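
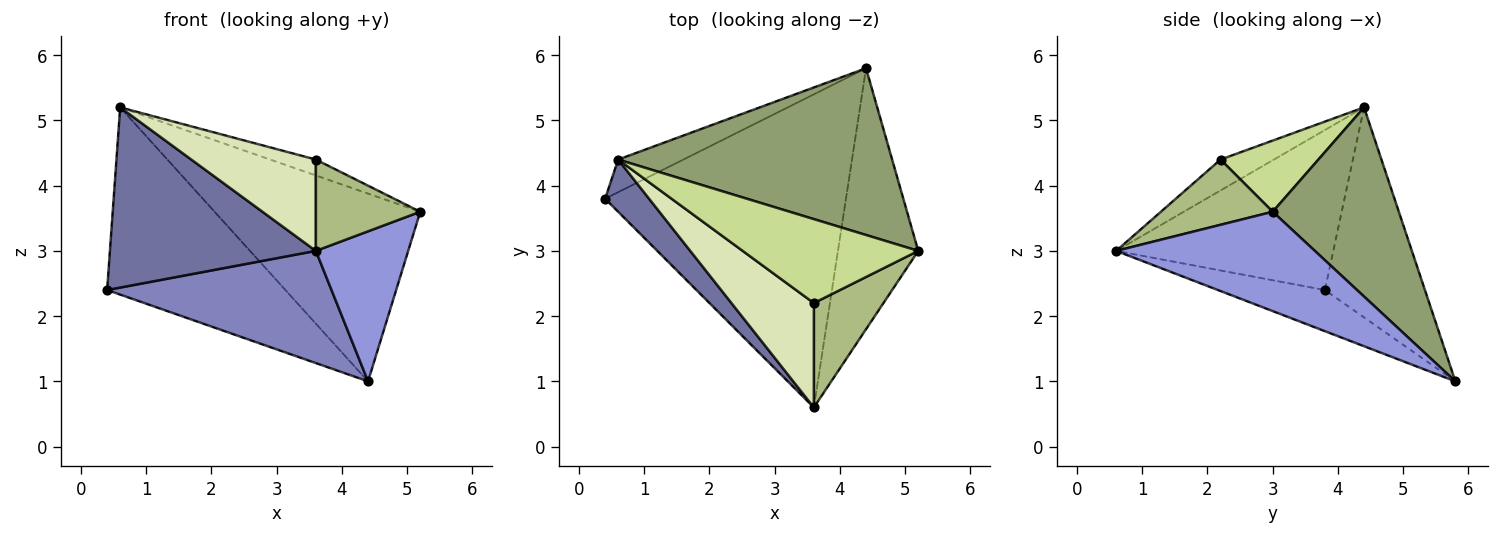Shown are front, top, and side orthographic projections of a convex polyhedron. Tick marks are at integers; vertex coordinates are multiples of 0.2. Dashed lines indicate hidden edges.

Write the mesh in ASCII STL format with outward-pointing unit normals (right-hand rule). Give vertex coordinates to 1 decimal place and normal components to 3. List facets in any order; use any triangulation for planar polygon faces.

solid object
 facet normal -0.712 -0.675 0.195
  outer loop
   vertex 0.6 4.4 5.2
   vertex 0.4 3.8 2.4
   vertex 3.6 0.6 3.0
  endloop
 endfacet
 facet normal -0.159 -0.333 -0.929
  outer loop
   vertex 4.4 5.8 1.0
   vertex 3.6 0.6 3.0
   vertex 0.4 3.8 2.4
  endloop
 endfacet
 facet normal 0.731 -0.340 -0.591
  outer loop
   vertex 4.4 5.8 1.0
   vertex 5.2 3.0 3.6
   vertex 3.6 0.6 3.0
  endloop
 endfacet
 facet normal -0.484 0.862 -0.150
  outer loop
   vertex 4.4 5.8 1.0
   vertex 0.4 3.8 2.4
   vertex 0.6 4.4 5.2
  endloop
 endfacet
 facet normal 0.417 0.680 0.604
  outer loop
   vertex 4.4 5.8 1.0
   vertex 0.6 4.4 5.2
   vertex 5.2 3.0 3.6
  endloop
 endfacet
 facet normal 0.576 -0.538 0.615
  outer loop
   vertex 3.6 2.2 4.4
   vertex 3.6 0.6 3.0
   vertex 5.2 3.0 3.6
  endloop
 endfacet
 facet normal 0.370 0.173 0.913
  outer loop
   vertex 3.6 2.2 4.4
   vertex 5.2 3.0 3.6
   vertex 0.6 4.4 5.2
  endloop
 endfacet
 facet normal -0.272 -0.634 0.724
  outer loop
   vertex 3.6 2.2 4.4
   vertex 0.6 4.4 5.2
   vertex 3.6 0.6 3.0
  endloop
 endfacet
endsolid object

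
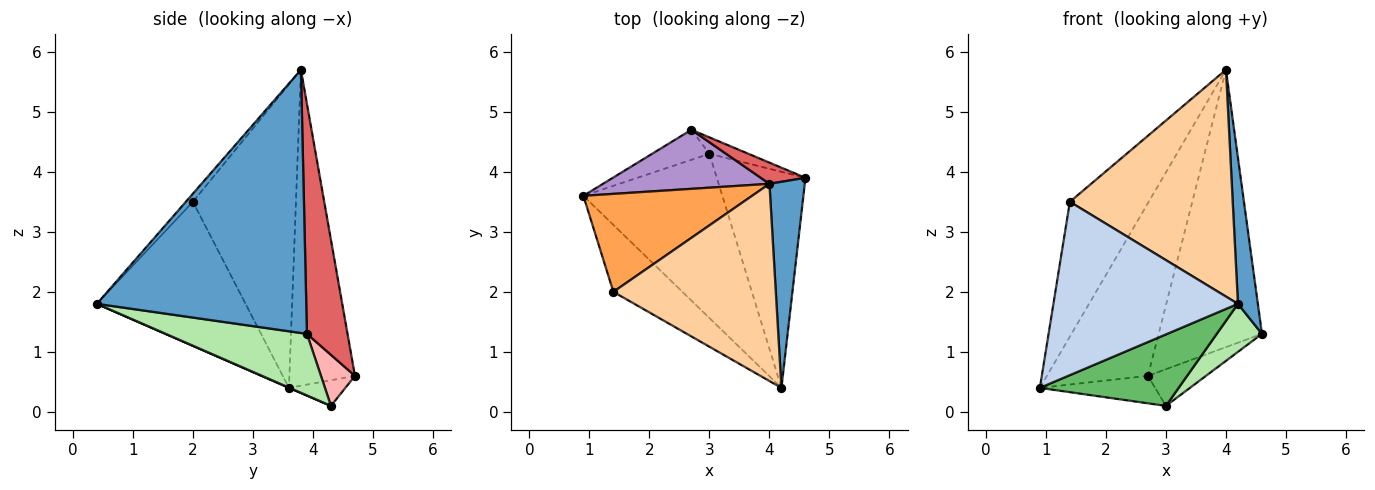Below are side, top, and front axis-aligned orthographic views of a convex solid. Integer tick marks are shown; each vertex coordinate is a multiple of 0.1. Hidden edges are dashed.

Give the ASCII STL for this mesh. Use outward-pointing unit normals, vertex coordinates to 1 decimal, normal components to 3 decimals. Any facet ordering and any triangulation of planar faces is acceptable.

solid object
 facet normal 0.987 -0.094 0.132
  outer loop
   vertex 4.0 3.8 5.7
   vertex 4.2 0.4 1.8
   vertex 4.6 3.9 1.3
  endloop
 endfacet
 facet normal -0.601 -0.746 -0.288
  outer loop
   vertex 1.4 2.0 3.5
   vertex 0.9 3.6 0.4
   vertex 4.2 0.4 1.8
  endloop
 endfacet
 facet normal -0.727 0.556 0.404
  outer loop
   vertex 1.4 2.0 3.5
   vertex 4.0 3.8 5.7
   vertex 0.9 3.6 0.4
  endloop
 endfacet
 facet normal -0.033 -0.754 0.656
  outer loop
   vertex 1.4 2.0 3.5
   vertex 4.2 0.4 1.8
   vertex 4.0 3.8 5.7
  endloop
 endfacet
 facet normal 0.002 -0.399 -0.917
  outer loop
   vertex 3.0 4.3 0.1
   vertex 4.2 0.4 1.8
   vertex 0.9 3.6 0.4
  endloop
 endfacet
 facet normal 0.561 -0.180 -0.808
  outer loop
   vertex 3.0 4.3 0.1
   vertex 4.6 3.9 1.3
   vertex 4.2 0.4 1.8
  endloop
 endfacet
 facet normal 0.365 0.928 0.071
  outer loop
   vertex 2.7 4.7 0.6
   vertex 4.0 3.8 5.7
   vertex 4.6 3.9 1.3
  endloop
 endfacet
 facet normal 0.472 0.805 -0.361
  outer loop
   vertex 2.7 4.7 0.6
   vertex 4.6 3.9 1.3
   vertex 3.0 4.3 0.1
  endloop
 endfacet
 facet normal -0.523 0.806 0.276
  outer loop
   vertex 2.7 4.7 0.6
   vertex 0.9 3.6 0.4
   vertex 4.0 3.8 5.7
  endloop
 endfacet
 facet normal -0.314 0.641 -0.701
  outer loop
   vertex 2.7 4.7 0.6
   vertex 3.0 4.3 0.1
   vertex 0.9 3.6 0.4
  endloop
 endfacet
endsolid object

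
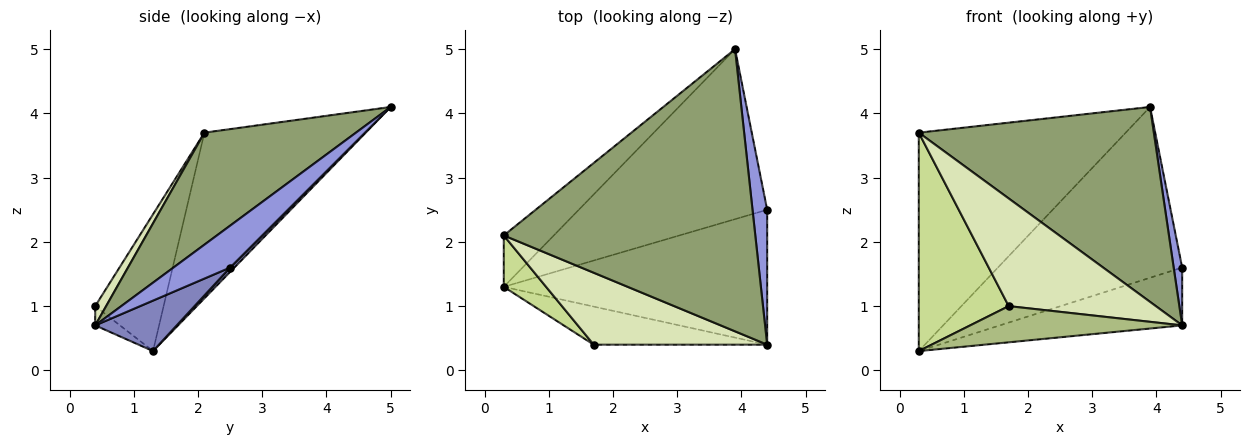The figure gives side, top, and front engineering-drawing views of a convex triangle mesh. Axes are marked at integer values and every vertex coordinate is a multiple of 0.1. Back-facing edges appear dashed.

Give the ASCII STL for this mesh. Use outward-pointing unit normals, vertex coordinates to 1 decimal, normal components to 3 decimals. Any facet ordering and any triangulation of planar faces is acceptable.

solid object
 facet normal 0.016 0.709 -0.705
  outer loop
   vertex 3.9 5.0 4.1
   vertex 4.4 2.5 1.6
   vertex 0.3 1.3 0.3
  endloop
 endfacet
 facet normal 0.173 0.388 -0.905
  outer loop
   vertex 4.4 0.4 0.7
   vertex 0.3 1.3 0.3
   vertex 4.4 2.5 1.6
  endloop
 endfacet
 facet normal 0.935 -0.140 0.327
  outer loop
   vertex 4.4 0.4 0.7
   vertex 4.4 2.5 1.6
   vertex 3.9 5.0 4.1
  endloop
 endfacet
 facet normal -0.604 0.775 -0.182
  outer loop
   vertex 0.3 2.1 3.7
   vertex 3.9 5.0 4.1
   vertex 0.3 1.3 0.3
  endloop
 endfacet
 facet normal 0.344 -0.534 0.773
  outer loop
   vertex 0.3 2.1 3.7
   vertex 4.4 0.4 0.7
   vertex 3.9 5.0 4.1
  endloop
 endfacet
 facet normal -0.080 -0.687 -0.722
  outer loop
   vertex 1.7 0.4 1.0
   vertex 0.3 1.3 0.3
   vertex 4.4 0.4 0.7
  endloop
 endfacet
 facet normal -0.595 -0.782 0.184
  outer loop
   vertex 1.7 0.4 1.0
   vertex 0.3 2.1 3.7
   vertex 0.3 1.3 0.3
  endloop
 endfacet
 facet normal 0.062 -0.830 0.554
  outer loop
   vertex 1.7 0.4 1.0
   vertex 4.4 0.4 0.7
   vertex 0.3 2.1 3.7
  endloop
 endfacet
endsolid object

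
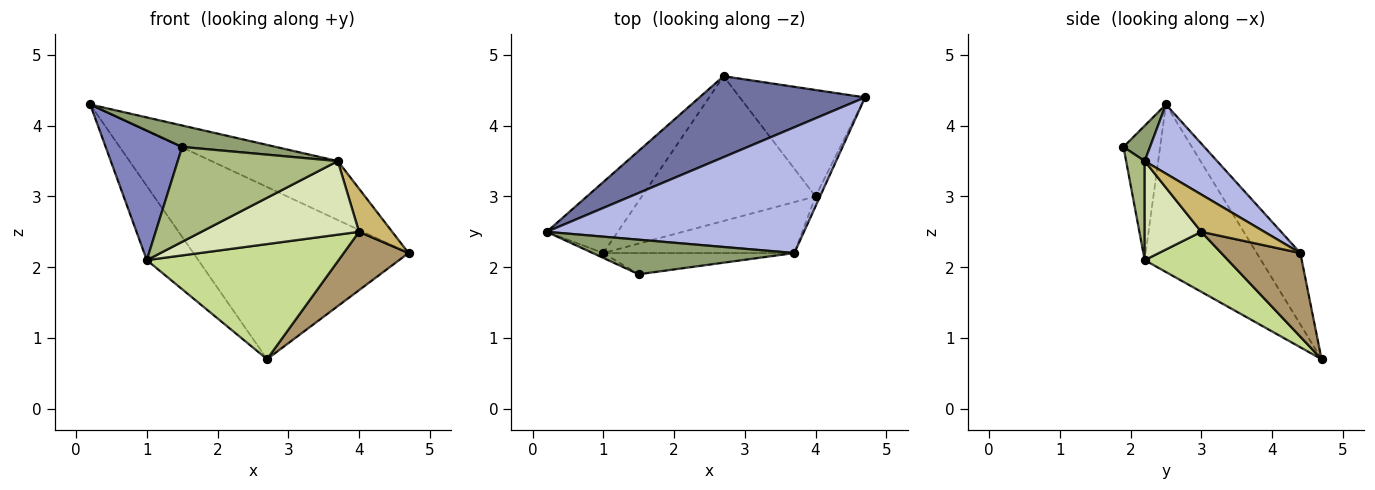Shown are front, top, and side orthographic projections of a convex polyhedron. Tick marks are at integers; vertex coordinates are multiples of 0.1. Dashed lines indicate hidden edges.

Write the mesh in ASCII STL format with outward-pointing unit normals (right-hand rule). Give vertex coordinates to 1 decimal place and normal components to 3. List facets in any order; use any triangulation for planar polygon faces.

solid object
 facet normal -0.180 0.890 0.419
  outer loop
   vertex 2.7 4.7 0.7
   vertex 0.2 2.5 4.3
   vertex 4.7 4.4 2.2
  endloop
 endfacet
 facet normal -0.432 -0.901 -0.034
  outer loop
   vertex 1.0 2.2 2.1
   vertex 1.5 1.9 3.7
   vertex 0.2 2.5 4.3
  endloop
 endfacet
 facet normal -0.853 0.377 -0.361
  outer loop
   vertex 1.0 2.2 2.1
   vertex 0.2 2.5 4.3
   vertex 2.7 4.7 0.7
  endloop
 endfacet
 facet normal 0.236 0.412 0.880
  outer loop
   vertex 3.7 2.2 3.5
   vertex 4.7 4.4 2.2
   vertex 0.2 2.5 4.3
  endloop
 endfacet
 facet normal 0.147 -0.521 0.841
  outer loop
   vertex 3.7 2.2 3.5
   vertex 0.2 2.5 4.3
   vertex 1.5 1.9 3.7
  endloop
 endfacet
 facet normal 0.113 -0.970 -0.217
  outer loop
   vertex 3.7 2.2 3.5
   vertex 1.5 1.9 3.7
   vertex 1.0 2.2 2.1
  endloop
 endfacet
 facet normal 0.261 -0.601 -0.756
  outer loop
   vertex 4.0 3.0 2.5
   vertex 1.0 2.2 2.1
   vertex 2.7 4.7 0.7
  endloop
 endfacet
 facet normal 0.283 -0.789 -0.546
  outer loop
   vertex 4.0 3.0 2.5
   vertex 3.7 2.2 3.5
   vertex 1.0 2.2 2.1
  endloop
 endfacet
 facet normal 0.505 -0.415 -0.757
  outer loop
   vertex 4.0 3.0 2.5
   vertex 2.7 4.7 0.7
   vertex 4.7 4.4 2.2
  endloop
 endfacet
 facet normal 0.880 -0.463 -0.106
  outer loop
   vertex 4.0 3.0 2.5
   vertex 4.7 4.4 2.2
   vertex 3.7 2.2 3.5
  endloop
 endfacet
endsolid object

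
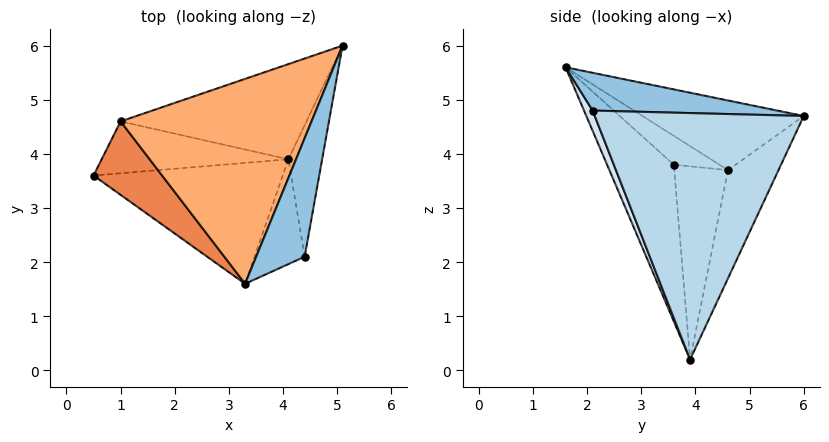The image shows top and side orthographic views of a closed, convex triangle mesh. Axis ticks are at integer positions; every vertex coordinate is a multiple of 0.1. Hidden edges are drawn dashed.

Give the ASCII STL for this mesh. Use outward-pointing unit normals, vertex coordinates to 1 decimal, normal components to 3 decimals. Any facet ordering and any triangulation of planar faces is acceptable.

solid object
 facet normal -0.340 -0.846 -0.411
  outer loop
   vertex 4.1 3.9 0.2
   vertex 3.3 1.6 5.6
   vertex 0.5 3.6 3.8
  endloop
 endfacet
 facet normal 0.612 -0.090 0.786
  outer loop
   vertex 4.4 2.1 4.8
   vertex 5.1 6.0 4.7
   vertex 3.3 1.6 5.6
  endloop
 endfacet
 facet normal 0.975 -0.178 -0.133
  outer loop
   vertex 4.4 2.1 4.8
   vertex 4.1 3.9 0.2
   vertex 5.1 6.0 4.7
  endloop
 endfacet
 facet normal 0.149 -0.918 -0.369
  outer loop
   vertex 4.4 2.1 4.8
   vertex 3.3 1.6 5.6
   vertex 4.1 3.9 0.2
  endloop
 endfacet
 facet normal -0.373 0.275 0.886
  outer loop
   vertex 1.0 4.6 3.7
   vertex 0.5 3.6 3.8
   vertex 3.3 1.6 5.6
  endloop
 endfacet
 facet normal -0.325 0.315 0.892
  outer loop
   vertex 1.0 4.6 3.7
   vertex 3.3 1.6 5.6
   vertex 5.1 6.0 4.7
  endloop
 endfacet
 facet normal -0.691 0.279 -0.667
  outer loop
   vertex 1.0 4.6 3.7
   vertex 4.1 3.9 0.2
   vertex 0.5 3.6 3.8
  endloop
 endfacet
 facet normal -0.217 0.902 -0.373
  outer loop
   vertex 1.0 4.6 3.7
   vertex 5.1 6.0 4.7
   vertex 4.1 3.9 0.2
  endloop
 endfacet
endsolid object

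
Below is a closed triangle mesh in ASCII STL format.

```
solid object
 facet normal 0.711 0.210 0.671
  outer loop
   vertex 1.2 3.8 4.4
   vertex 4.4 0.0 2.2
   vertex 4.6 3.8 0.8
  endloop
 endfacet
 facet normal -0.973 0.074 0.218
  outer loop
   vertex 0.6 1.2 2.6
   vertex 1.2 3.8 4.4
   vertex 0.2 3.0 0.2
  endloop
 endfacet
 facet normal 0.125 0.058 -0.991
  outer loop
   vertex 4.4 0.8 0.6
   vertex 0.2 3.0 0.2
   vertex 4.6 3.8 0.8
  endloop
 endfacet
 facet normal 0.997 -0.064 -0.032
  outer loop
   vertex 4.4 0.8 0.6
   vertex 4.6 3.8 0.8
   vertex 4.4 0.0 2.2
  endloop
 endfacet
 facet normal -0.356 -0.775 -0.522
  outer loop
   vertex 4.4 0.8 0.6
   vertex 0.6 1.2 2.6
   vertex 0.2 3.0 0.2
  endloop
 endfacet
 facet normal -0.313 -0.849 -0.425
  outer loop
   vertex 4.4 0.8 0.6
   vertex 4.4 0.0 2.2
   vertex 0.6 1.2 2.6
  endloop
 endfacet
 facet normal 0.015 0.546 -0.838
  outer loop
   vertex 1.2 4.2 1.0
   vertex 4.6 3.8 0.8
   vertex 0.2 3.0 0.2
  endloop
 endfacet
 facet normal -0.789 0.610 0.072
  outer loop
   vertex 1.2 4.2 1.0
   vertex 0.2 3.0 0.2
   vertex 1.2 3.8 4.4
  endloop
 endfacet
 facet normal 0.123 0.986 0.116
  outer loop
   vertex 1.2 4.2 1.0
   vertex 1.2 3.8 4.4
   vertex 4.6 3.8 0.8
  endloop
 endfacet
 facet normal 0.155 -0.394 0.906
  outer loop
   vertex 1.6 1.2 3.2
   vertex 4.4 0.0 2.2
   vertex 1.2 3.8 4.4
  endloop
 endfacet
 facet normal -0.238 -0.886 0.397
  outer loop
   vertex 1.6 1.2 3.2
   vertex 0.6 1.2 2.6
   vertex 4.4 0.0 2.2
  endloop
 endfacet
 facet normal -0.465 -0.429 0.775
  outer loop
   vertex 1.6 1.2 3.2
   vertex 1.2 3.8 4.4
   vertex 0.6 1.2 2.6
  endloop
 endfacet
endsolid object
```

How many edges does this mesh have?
18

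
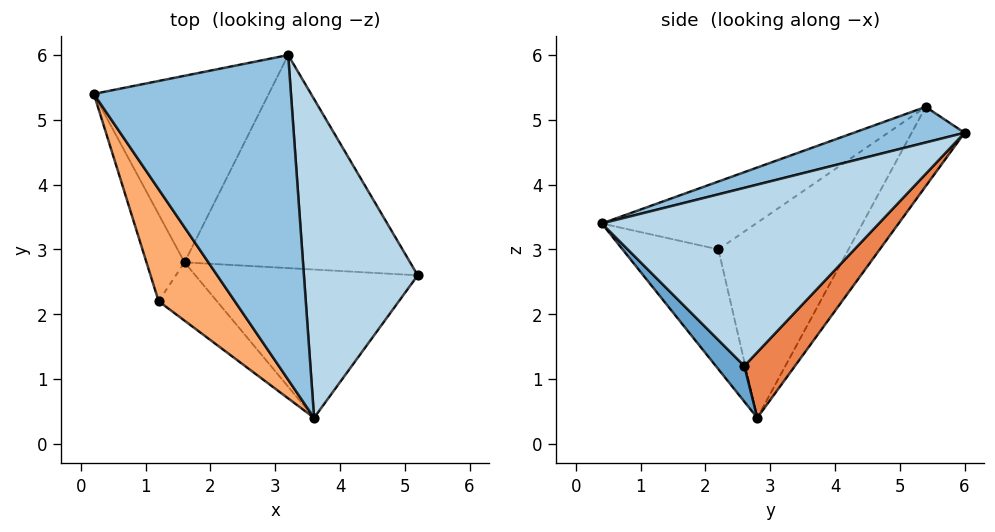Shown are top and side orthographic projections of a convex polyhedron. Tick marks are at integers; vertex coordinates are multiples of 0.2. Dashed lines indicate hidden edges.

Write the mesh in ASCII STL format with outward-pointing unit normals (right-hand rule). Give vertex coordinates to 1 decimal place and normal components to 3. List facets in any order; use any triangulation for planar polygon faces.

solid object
 facet normal 0.106 -0.741 -0.663
  outer loop
   vertex 1.6 2.8 0.4
   vertex 5.2 2.6 1.2
   vertex 3.6 0.4 3.4
  endloop
 endfacet
 facet normal 0.173 -0.227 0.958
  outer loop
   vertex 3.2 6.0 4.8
   vertex 0.2 5.4 5.2
   vertex 3.6 0.4 3.4
  endloop
 endfacet
 facet normal 0.840 -0.074 0.537
  outer loop
   vertex 3.2 6.0 4.8
   vertex 3.6 0.4 3.4
   vertex 5.2 2.6 1.2
  endloop
 endfacet
 facet normal -0.234 0.825 -0.515
  outer loop
   vertex 3.2 6.0 4.8
   vertex 1.6 2.8 0.4
   vertex 0.2 5.4 5.2
  endloop
 endfacet
 facet normal 0.180 0.763 -0.621
  outer loop
   vertex 3.2 6.0 4.8
   vertex 5.2 2.6 1.2
   vertex 1.6 2.8 0.4
  endloop
 endfacet
 facet normal -0.540 -0.585 0.606
  outer loop
   vertex 1.2 2.2 3.0
   vertex 3.6 0.4 3.4
   vertex 0.2 5.4 5.2
  endloop
 endfacet
 facet normal -0.967 -0.172 -0.189
  outer loop
   vertex 1.2 2.2 3.0
   vertex 0.2 5.4 5.2
   vertex 1.6 2.8 0.4
  endloop
 endfacet
 facet normal -0.549 -0.792 -0.267
  outer loop
   vertex 1.2 2.2 3.0
   vertex 1.6 2.8 0.4
   vertex 3.6 0.4 3.4
  endloop
 endfacet
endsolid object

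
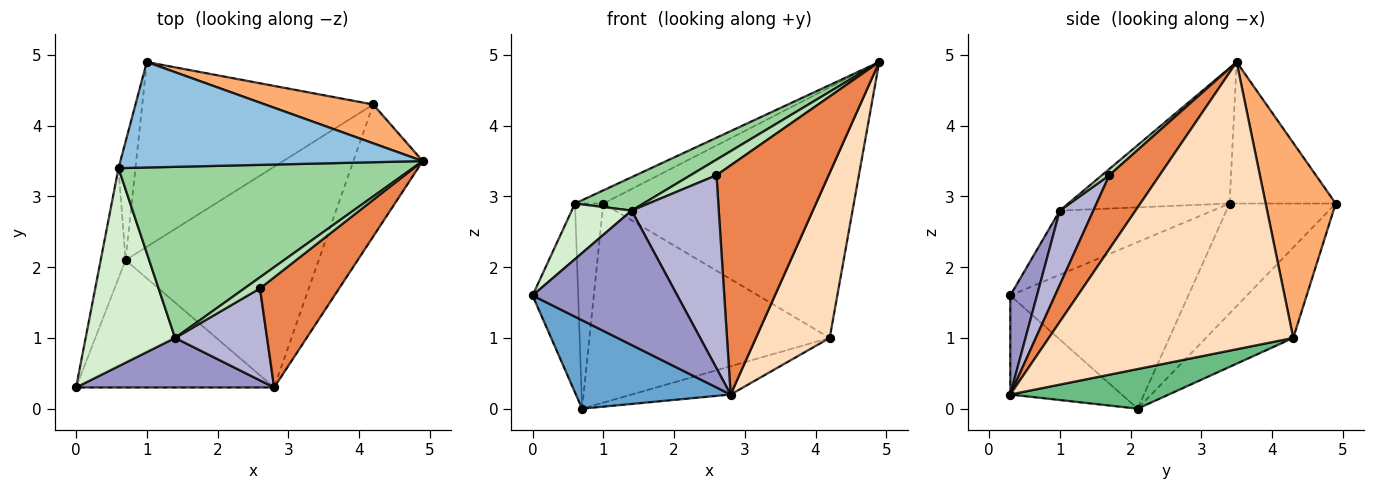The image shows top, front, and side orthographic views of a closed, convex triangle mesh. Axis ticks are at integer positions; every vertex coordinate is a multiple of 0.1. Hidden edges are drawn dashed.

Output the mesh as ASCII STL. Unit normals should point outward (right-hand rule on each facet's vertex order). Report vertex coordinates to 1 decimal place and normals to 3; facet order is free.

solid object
 facet normal -0.380 -0.528 -0.760
  outer loop
   vertex 0.7 2.1 0.0
   vertex 2.8 0.3 0.2
   vertex 0.0 0.3 1.6
  endloop
 endfacet
 facet normal -0.421 0.112 0.900
  outer loop
   vertex 0.6 3.4 2.9
   vertex 4.9 3.5 4.9
   vertex 1.0 4.9 2.9
  endloop
 endfacet
 facet normal -0.959 0.246 -0.143
  outer loop
   vertex 0.6 3.4 2.9
   vertex 0.7 2.1 0.0
   vertex 0.0 0.3 1.6
  endloop
 endfacet
 facet normal -0.956 0.255 -0.147
  outer loop
   vertex 0.6 3.4 2.9
   vertex 1.0 4.9 2.9
   vertex 0.7 2.1 0.0
  endloop
 endfacet
 facet normal 0.375 -0.836 0.402
  outer loop
   vertex 2.6 1.7 3.3
   vertex 2.8 0.3 0.2
   vertex 4.9 3.5 4.9
  endloop
 endfacet
 facet normal 0.266 0.953 0.148
  outer loop
   vertex 4.2 4.3 1.0
   vertex 1.0 4.9 2.9
   vertex 4.9 3.5 4.9
  endloop
 endfacet
 facet normal -0.257 0.708 -0.657
  outer loop
   vertex 4.2 4.3 1.0
   vertex 0.7 2.1 0.0
   vertex 1.0 4.9 2.9
  endloop
 endfacet
 facet normal 0.933 -0.281 -0.225
  outer loop
   vertex 4.2 4.3 1.0
   vertex 4.9 3.5 4.9
   vertex 2.8 0.3 0.2
  endloop
 endfacet
 facet normal 0.199 0.125 -0.972
  outer loop
   vertex 4.2 4.3 1.0
   vertex 2.8 0.3 0.2
   vertex 0.7 2.1 0.0
  endloop
 endfacet
 facet normal -0.412 -0.175 0.894
  outer loop
   vertex 1.4 1.0 2.8
   vertex 4.9 3.5 4.9
   vertex 0.6 3.4 2.9
  endloop
 endfacet
 facet normal 0.226 -0.793 0.566
  outer loop
   vertex 1.4 1.0 2.8
   vertex 2.6 1.7 3.3
   vertex 4.9 3.5 4.9
  endloop
 endfacet
 facet normal -0.568 -0.222 0.792
  outer loop
   vertex 1.4 1.0 2.8
   vertex 0.6 3.4 2.9
   vertex 0.0 0.3 1.6
  endloop
 endfacet
 facet normal 0.170 -0.925 0.341
  outer loop
   vertex 1.4 1.0 2.8
   vertex 0.0 0.3 1.6
   vertex 2.8 0.3 0.2
  endloop
 endfacet
 facet normal 0.328 -0.853 0.406
  outer loop
   vertex 1.4 1.0 2.8
   vertex 2.8 0.3 0.2
   vertex 2.6 1.7 3.3
  endloop
 endfacet
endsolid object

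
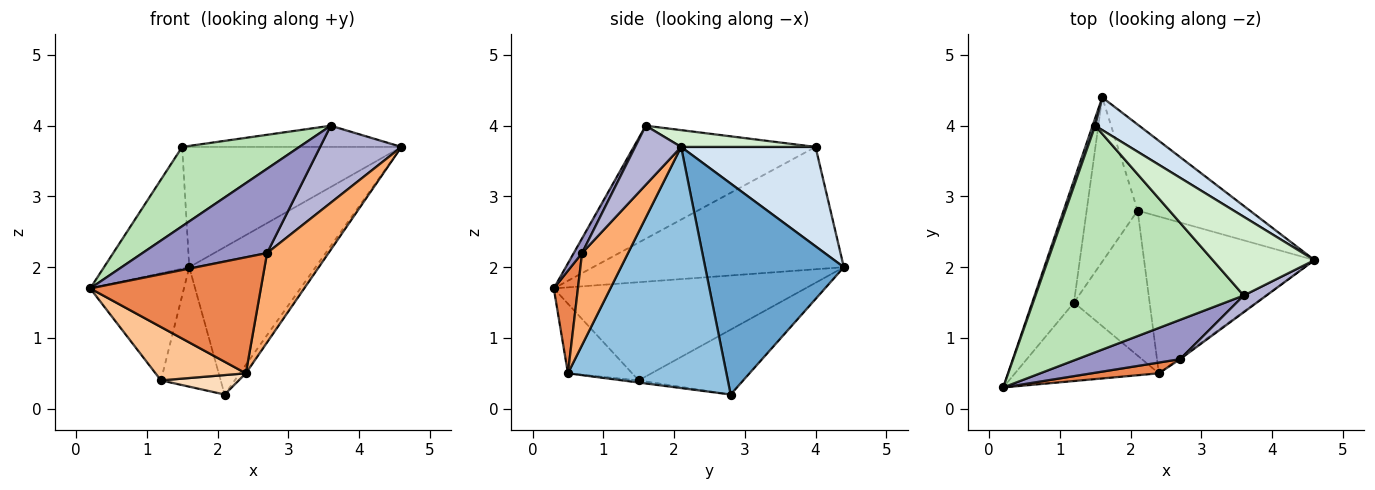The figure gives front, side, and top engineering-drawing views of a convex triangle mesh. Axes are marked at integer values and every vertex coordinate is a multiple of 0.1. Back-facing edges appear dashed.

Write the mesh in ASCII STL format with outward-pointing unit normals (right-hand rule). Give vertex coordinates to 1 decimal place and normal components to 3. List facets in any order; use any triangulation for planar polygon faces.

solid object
 facet normal 0.688 0.627 -0.366
  outer loop
   vertex 2.1 2.8 0.2
   vertex 1.6 4.4 2.0
   vertex 4.6 2.1 3.7
  endloop
 endfacet
 facet normal 0.816 0.031 -0.577
  outer loop
   vertex 2.4 0.5 0.5
   vertex 2.1 2.8 0.2
   vertex 4.6 2.1 3.7
  endloop
 endfacet
 facet normal -0.947 0.322 0.020
  outer loop
   vertex 1.5 4.0 3.7
   vertex 1.6 4.4 2.0
   vertex 0.2 0.3 1.7
  endloop
 endfacet
 facet normal 0.509 0.831 0.225
  outer loop
   vertex 1.5 4.0 3.7
   vertex 4.6 2.1 3.7
   vertex 1.6 4.4 2.0
  endloop
 endfacet
 facet normal 0.139 -0.986 0.091
  outer loop
   vertex 2.7 0.7 2.2
   vertex 0.2 0.3 1.7
   vertex 2.4 0.5 0.5
  endloop
 endfacet
 facet normal 0.599 -0.801 -0.012
  outer loop
   vertex 2.7 0.7 2.2
   vertex 2.4 0.5 0.5
   vertex 4.6 2.1 3.7
  endloop
 endfacet
 facet normal -0.371 -0.522 -0.768
  outer loop
   vertex 1.2 1.5 0.4
   vertex 2.4 0.5 0.5
   vertex 0.2 0.3 1.7
  endloop
 endfacet
 facet normal -0.028 -0.133 -0.991
  outer loop
   vertex 1.2 1.5 0.4
   vertex 2.1 2.8 0.2
   vertex 2.4 0.5 0.5
  endloop
 endfacet
 facet normal -0.870 0.324 -0.370
  outer loop
   vertex 1.2 1.5 0.4
   vertex 0.2 0.3 1.7
   vertex 1.6 4.4 2.0
  endloop
 endfacet
 facet normal -0.717 0.410 -0.564
  outer loop
   vertex 1.2 1.5 0.4
   vertex 1.6 4.4 2.0
   vertex 2.1 2.8 0.2
  endloop
 endfacet
 facet normal -0.456 -0.294 0.840
  outer loop
   vertex 3.6 1.6 4.0
   vertex 1.5 4.0 3.7
   vertex 0.2 0.3 1.7
  endloop
 endfacet
 facet normal 0.158 0.257 0.953
  outer loop
   vertex 3.6 1.6 4.0
   vertex 4.6 2.1 3.7
   vertex 1.5 4.0 3.7
  endloop
 endfacet
 facet normal 0.060 -0.905 0.422
  outer loop
   vertex 3.6 1.6 4.0
   vertex 0.2 0.3 1.7
   vertex 2.7 0.7 2.2
  endloop
 endfacet
 facet normal 0.483 -0.855 0.186
  outer loop
   vertex 3.6 1.6 4.0
   vertex 2.7 0.7 2.2
   vertex 4.6 2.1 3.7
  endloop
 endfacet
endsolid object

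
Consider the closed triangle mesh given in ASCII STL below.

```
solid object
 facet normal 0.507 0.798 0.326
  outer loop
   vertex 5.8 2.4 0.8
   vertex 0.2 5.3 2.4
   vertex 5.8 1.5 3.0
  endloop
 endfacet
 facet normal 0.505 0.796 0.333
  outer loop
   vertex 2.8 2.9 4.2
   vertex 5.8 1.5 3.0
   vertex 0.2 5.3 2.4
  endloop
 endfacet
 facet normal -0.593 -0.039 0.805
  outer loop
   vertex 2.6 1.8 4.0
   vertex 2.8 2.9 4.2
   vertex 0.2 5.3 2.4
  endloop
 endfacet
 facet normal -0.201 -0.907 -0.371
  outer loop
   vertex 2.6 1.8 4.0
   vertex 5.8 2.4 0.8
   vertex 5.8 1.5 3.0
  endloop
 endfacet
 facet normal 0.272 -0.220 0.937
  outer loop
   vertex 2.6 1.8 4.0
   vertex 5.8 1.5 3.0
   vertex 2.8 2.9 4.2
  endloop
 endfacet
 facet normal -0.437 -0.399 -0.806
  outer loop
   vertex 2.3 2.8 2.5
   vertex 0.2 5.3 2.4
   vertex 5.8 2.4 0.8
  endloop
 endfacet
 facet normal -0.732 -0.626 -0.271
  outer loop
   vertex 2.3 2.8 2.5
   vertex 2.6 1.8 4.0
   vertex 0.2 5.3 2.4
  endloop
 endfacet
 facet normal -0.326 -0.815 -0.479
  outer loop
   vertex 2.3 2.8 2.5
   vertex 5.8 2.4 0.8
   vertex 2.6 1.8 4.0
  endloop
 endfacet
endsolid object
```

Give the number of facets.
8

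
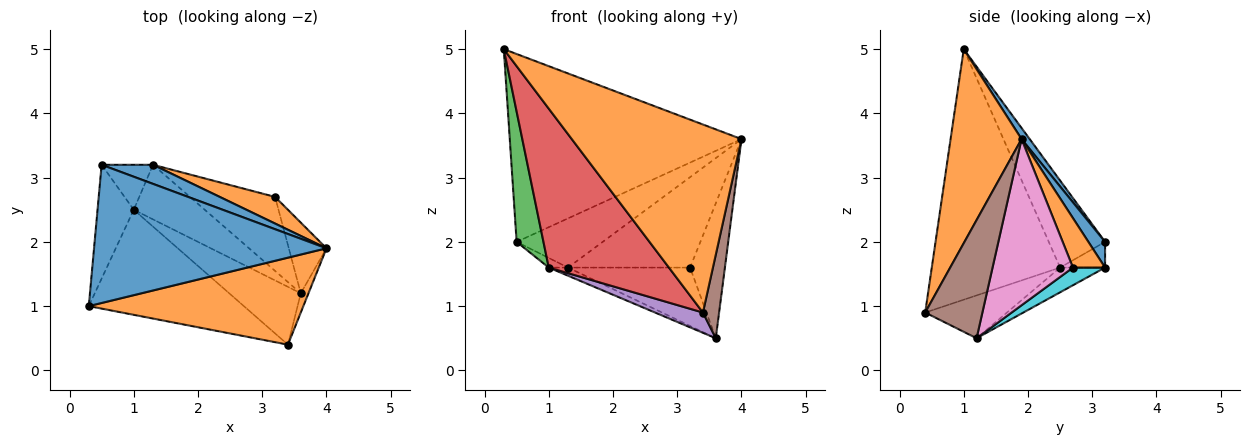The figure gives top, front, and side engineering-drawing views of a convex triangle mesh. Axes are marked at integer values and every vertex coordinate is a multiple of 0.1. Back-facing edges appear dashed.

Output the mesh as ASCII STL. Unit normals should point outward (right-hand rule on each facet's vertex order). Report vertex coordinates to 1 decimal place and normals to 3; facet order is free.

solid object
 facet normal 0.028 0.805 0.592
  outer loop
   vertex 0.5 3.2 2.0
   vertex 0.3 1.0 5.0
   vertex 4.0 1.9 3.6
  endloop
 endfacet
 facet normal 0.355 -0.849 0.393
  outer loop
   vertex 3.4 0.4 0.9
   vertex 4.0 1.9 3.6
   vertex 0.3 1.0 5.0
  endloop
 endfacet
 facet normal -0.845 -0.403 -0.352
  outer loop
   vertex 1.0 2.5 1.6
   vertex 0.3 1.0 5.0
   vertex 0.5 3.2 2.0
  endloop
 endfacet
 facet normal -0.665 -0.623 -0.412
  outer loop
   vertex 1.0 2.5 1.6
   vertex 3.4 0.4 0.9
   vertex 0.3 1.0 5.0
  endloop
 endfacet
 facet normal -0.492 -0.288 -0.822
  outer loop
   vertex 3.6 1.2 0.5
   vertex 3.4 0.4 0.9
   vertex 1.0 2.5 1.6
  endloop
 endfacet
 facet normal 0.960 -0.271 -0.063
  outer loop
   vertex 3.6 1.2 0.5
   vertex 4.0 1.9 3.6
   vertex 3.4 0.4 0.9
  endloop
 endfacet
 facet normal 0.898 0.389 -0.204
  outer loop
   vertex 3.6 1.2 0.5
   vertex 3.2 2.7 1.6
   vertex 4.0 1.9 3.6
  endloop
 endfacet
 facet normal -0.439 0.188 -0.878
  outer loop
   vertex 1.3 3.2 1.6
   vertex 1.0 2.5 1.6
   vertex 0.5 3.2 2.0
  endloop
 endfacet
 facet normal -0.326 0.140 -0.935
  outer loop
   vertex 1.3 3.2 1.6
   vertex 3.6 1.2 0.5
   vertex 1.0 2.5 1.6
  endloop
 endfacet
 facet normal 0.161 0.611 -0.775
  outer loop
   vertex 1.3 3.2 1.6
   vertex 3.2 2.7 1.6
   vertex 3.6 1.2 0.5
  endloop
 endfacet
 facet normal 0.178 0.917 0.356
  outer loop
   vertex 1.3 3.2 1.6
   vertex 0.5 3.2 2.0
   vertex 4.0 1.9 3.6
  endloop
 endfacet
 facet normal 0.245 0.930 0.274
  outer loop
   vertex 1.3 3.2 1.6
   vertex 4.0 1.9 3.6
   vertex 3.2 2.7 1.6
  endloop
 endfacet
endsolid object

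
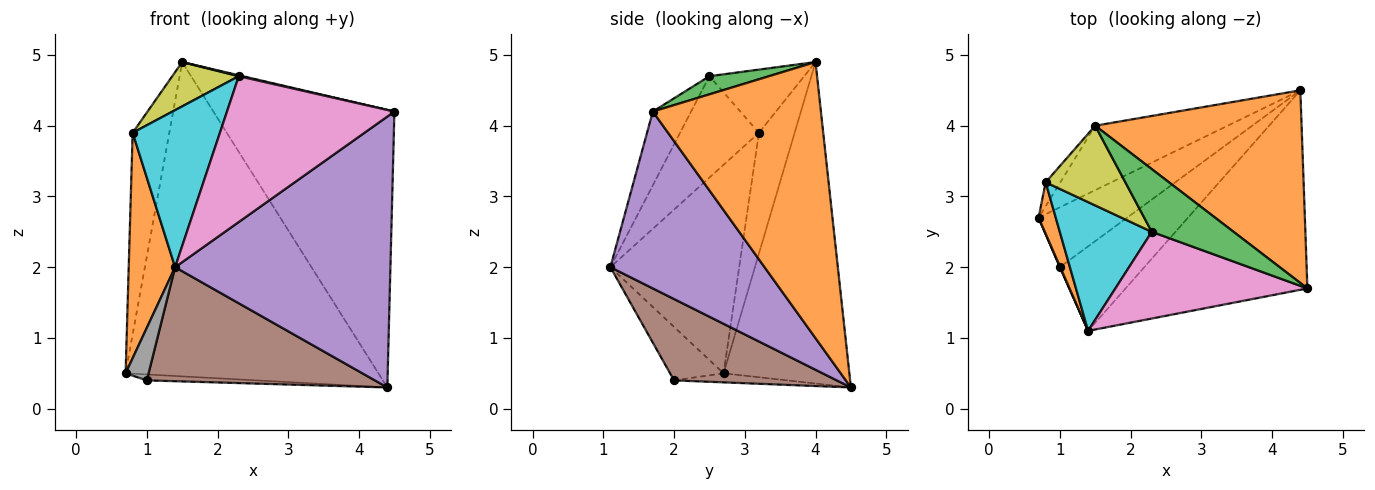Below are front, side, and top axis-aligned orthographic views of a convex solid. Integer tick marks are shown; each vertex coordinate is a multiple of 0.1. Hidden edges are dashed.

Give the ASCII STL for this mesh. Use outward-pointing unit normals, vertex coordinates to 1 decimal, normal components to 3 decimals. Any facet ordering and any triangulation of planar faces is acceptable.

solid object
 facet normal -0.438 0.881 -0.181
  outer loop
   vertex 1.5 4.0 4.9
   vertex 4.4 4.5 0.3
   vertex 0.7 2.7 0.5
  endloop
 endfacet
 facet normal 0.607 0.653 0.453
  outer loop
   vertex 1.5 4.0 4.9
   vertex 4.5 1.7 4.2
   vertex 4.4 4.5 0.3
  endloop
 endfacet
 facet normal 0.217 -0.015 0.976
  outer loop
   vertex 2.3 2.5 4.7
   vertex 4.5 1.7 4.2
   vertex 1.5 4.0 4.9
  endloop
 endfacet
 facet normal -0.101 0.098 -0.990
  outer loop
   vertex 1.0 2.0 0.4
   vertex 0.7 2.7 0.5
   vertex 4.4 4.5 0.3
  endloop
 endfacet
 facet normal 0.500 -0.698 -0.514
  outer loop
   vertex 1.4 1.1 2.0
   vertex 4.4 4.5 0.3
   vertex 4.5 1.7 4.2
  endloop
 endfacet
 facet normal 0.497 -0.697 -0.516
  outer loop
   vertex 1.4 1.1 2.0
   vertex 1.0 2.0 0.4
   vertex 4.4 4.5 0.3
  endloop
 endfacet
 facet normal -0.193 -0.843 0.502
  outer loop
   vertex 1.4 1.1 2.0
   vertex 4.5 1.7 4.2
   vertex 2.3 2.5 4.7
  endloop
 endfacet
 facet normal -0.919 -0.395 0.008
  outer loop
   vertex 1.4 1.1 2.0
   vertex 0.7 2.7 0.5
   vertex 1.0 2.0 0.4
  endloop
 endfacet
 facet normal -0.570 -0.400 0.718
  outer loop
   vertex 0.8 3.2 3.9
   vertex 2.3 2.5 4.7
   vertex 1.5 4.0 4.9
  endloop
 endfacet
 facet normal -0.573 -0.634 0.520
  outer loop
   vertex 0.8 3.2 3.9
   vertex 1.4 1.1 2.0
   vertex 2.3 2.5 4.7
  endloop
 endfacet
 facet normal -0.695 0.714 -0.085
  outer loop
   vertex 0.8 3.2 3.9
   vertex 1.5 4.0 4.9
   vertex 0.7 2.7 0.5
  endloop
 endfacet
 facet normal -0.938 -0.338 0.077
  outer loop
   vertex 0.8 3.2 3.9
   vertex 0.7 2.7 0.5
   vertex 1.4 1.1 2.0
  endloop
 endfacet
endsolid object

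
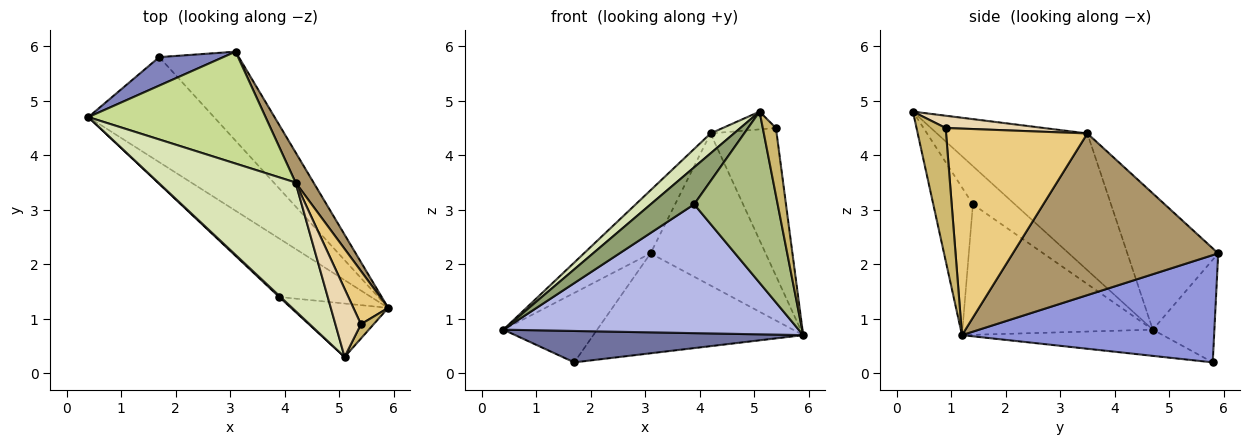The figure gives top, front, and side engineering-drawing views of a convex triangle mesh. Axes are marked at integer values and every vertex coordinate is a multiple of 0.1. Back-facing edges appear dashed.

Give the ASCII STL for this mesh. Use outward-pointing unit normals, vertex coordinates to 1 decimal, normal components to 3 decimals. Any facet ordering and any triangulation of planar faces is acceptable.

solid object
 facet normal -0.196 -0.281 -0.940
  outer loop
   vertex 1.7 5.8 0.2
   vertex 5.9 1.2 0.7
   vertex 0.4 4.7 0.8
  endloop
 endfacet
 facet normal -0.519 0.791 0.324
  outer loop
   vertex 1.7 5.8 0.2
   vertex 0.4 4.7 0.8
   vertex 3.1 5.9 2.2
  endloop
 endfacet
 facet normal 0.668 0.556 -0.495
  outer loop
   vertex 1.7 5.8 0.2
   vertex 3.1 5.9 2.2
   vertex 5.9 1.2 0.7
  endloop
 endfacet
 facet normal -0.506 -0.785 -0.356
  outer loop
   vertex 3.9 1.4 3.1
   vertex 0.4 4.7 0.8
   vertex 5.9 1.2 0.7
  endloop
 endfacet
 facet normal -0.694 -0.719 0.025
  outer loop
   vertex 3.9 1.4 3.1
   vertex 5.1 0.3 4.8
   vertex 0.4 4.7 0.8
  endloop
 endfacet
 facet normal -0.413 -0.870 -0.271
  outer loop
   vertex 3.9 1.4 3.1
   vertex 5.9 1.2 0.7
   vertex 5.1 0.3 4.8
  endloop
 endfacet
 facet normal -0.557 0.408 0.724
  outer loop
   vertex 4.2 3.5 4.4
   vertex 3.1 5.9 2.2
   vertex 0.4 4.7 0.8
  endloop
 endfacet
 facet normal -0.702 -0.109 0.704
  outer loop
   vertex 4.2 3.5 4.4
   vertex 0.4 4.7 0.8
   vertex 5.1 0.3 4.8
  endloop
 endfacet
 facet normal 0.868 0.486 0.097
  outer loop
   vertex 4.2 3.5 4.4
   vertex 5.9 1.2 0.7
   vertex 3.1 5.9 2.2
  endloop
 endfacet
 facet normal 0.908 -0.410 0.087
  outer loop
   vertex 5.4 0.9 4.5
   vertex 5.1 0.3 4.8
   vertex 5.9 1.2 0.7
  endloop
 endfacet
 facet normal 0.895 0.419 0.151
  outer loop
   vertex 5.4 0.9 4.5
   vertex 5.9 1.2 0.7
   vertex 4.2 3.5 4.4
  endloop
 endfacet
 facet normal 0.421 0.228 0.878
  outer loop
   vertex 5.4 0.9 4.5
   vertex 4.2 3.5 4.4
   vertex 5.1 0.3 4.8
  endloop
 endfacet
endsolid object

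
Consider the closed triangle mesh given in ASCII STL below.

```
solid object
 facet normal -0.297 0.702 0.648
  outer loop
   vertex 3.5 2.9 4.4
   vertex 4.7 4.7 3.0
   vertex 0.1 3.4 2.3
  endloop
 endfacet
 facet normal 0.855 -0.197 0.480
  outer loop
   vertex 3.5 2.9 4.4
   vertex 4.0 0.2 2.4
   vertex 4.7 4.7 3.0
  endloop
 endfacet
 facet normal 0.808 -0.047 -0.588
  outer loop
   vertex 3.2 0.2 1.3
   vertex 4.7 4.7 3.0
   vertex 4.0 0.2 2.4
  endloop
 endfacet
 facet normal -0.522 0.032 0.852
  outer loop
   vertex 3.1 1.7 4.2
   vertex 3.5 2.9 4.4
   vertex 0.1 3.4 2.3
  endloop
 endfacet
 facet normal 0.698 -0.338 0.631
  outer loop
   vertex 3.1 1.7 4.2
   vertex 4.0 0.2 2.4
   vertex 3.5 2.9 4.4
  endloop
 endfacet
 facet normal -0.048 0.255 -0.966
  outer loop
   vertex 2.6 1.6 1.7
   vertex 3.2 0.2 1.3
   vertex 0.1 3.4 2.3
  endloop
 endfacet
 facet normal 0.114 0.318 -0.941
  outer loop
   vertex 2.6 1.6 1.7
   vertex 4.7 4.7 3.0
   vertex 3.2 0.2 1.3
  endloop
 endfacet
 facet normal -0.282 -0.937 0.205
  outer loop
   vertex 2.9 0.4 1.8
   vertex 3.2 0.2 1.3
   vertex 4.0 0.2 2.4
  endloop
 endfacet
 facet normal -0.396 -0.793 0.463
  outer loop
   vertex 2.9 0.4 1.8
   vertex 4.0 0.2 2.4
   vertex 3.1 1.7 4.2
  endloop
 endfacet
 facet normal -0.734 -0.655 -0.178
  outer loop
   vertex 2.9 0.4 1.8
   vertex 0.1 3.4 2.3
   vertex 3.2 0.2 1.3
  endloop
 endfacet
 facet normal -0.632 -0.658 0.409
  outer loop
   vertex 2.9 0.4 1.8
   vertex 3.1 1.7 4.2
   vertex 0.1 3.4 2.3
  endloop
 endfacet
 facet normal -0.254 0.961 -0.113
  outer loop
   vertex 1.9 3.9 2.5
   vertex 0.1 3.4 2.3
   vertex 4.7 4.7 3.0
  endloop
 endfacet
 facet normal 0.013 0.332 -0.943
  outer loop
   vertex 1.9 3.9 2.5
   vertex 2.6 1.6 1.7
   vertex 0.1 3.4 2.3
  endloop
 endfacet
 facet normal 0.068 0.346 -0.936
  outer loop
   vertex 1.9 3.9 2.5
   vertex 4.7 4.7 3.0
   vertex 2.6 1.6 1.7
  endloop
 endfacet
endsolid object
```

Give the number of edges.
21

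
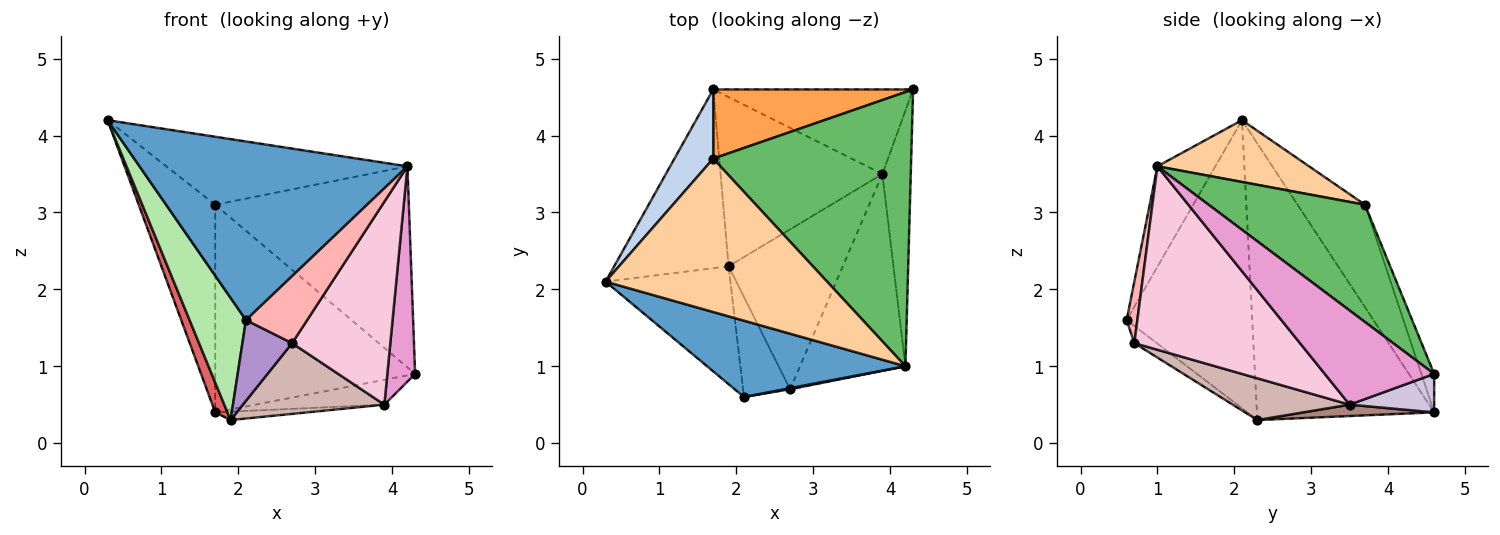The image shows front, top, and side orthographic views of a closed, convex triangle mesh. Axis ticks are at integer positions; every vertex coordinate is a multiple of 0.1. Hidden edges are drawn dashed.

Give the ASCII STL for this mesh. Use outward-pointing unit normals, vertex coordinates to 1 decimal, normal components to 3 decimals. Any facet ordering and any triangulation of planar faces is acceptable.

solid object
 facet normal -0.195 -0.902 0.385
  outer loop
   vertex 4.2 1.0 3.6
   vertex 0.3 2.1 4.2
   vertex 2.1 0.6 1.6
  endloop
 endfacet
 facet normal -0.641 0.728 0.243
  outer loop
   vertex 1.7 3.7 3.1
   vertex 1.7 4.6 0.4
   vertex 0.3 2.1 4.2
  endloop
 endfacet
 facet normal -0.061 0.947 0.316
  outer loop
   vertex 1.7 3.7 3.1
   vertex 4.3 4.6 0.9
   vertex 1.7 4.6 0.4
  endloop
 endfacet
 facet normal 0.247 0.393 0.886
  outer loop
   vertex 1.7 3.7 3.1
   vertex 0.3 2.1 4.2
   vertex 4.2 1.0 3.6
  endloop
 endfacet
 facet normal 0.431 0.534 0.728
  outer loop
   vertex 1.7 3.7 3.1
   vertex 4.2 1.0 3.6
   vertex 4.3 4.6 0.9
  endloop
 endfacet
 facet normal -0.848 -0.381 -0.368
  outer loop
   vertex 1.9 2.3 0.3
   vertex 2.1 0.6 1.6
   vertex 0.3 2.1 4.2
  endloop
 endfacet
 facet normal -0.922 -0.064 -0.382
  outer loop
   vertex 1.9 2.3 0.3
   vertex 0.3 2.1 4.2
   vertex 1.7 4.6 0.4
  endloop
 endfacet
 facet normal 0.172 -0.985 0.016
  outer loop
   vertex 2.7 0.7 1.3
   vertex 4.2 1.0 3.6
   vertex 2.1 0.6 1.6
  endloop
 endfacet
 facet normal -0.273 -0.604 -0.748
  outer loop
   vertex 2.7 0.7 1.3
   vertex 2.1 0.6 1.6
   vertex 1.9 2.3 0.3
  endloop
 endfacet
 facet normal 0.181 0.277 -0.944
  outer loop
   vertex 3.9 3.5 0.5
   vertex 1.7 4.6 0.4
   vertex 4.3 4.6 0.9
  endloop
 endfacet
 facet normal 0.070 0.049 -0.996
  outer loop
   vertex 3.9 3.5 0.5
   vertex 1.9 2.3 0.3
   vertex 1.7 4.6 0.4
  endloop
 endfacet
 facet normal 0.317 -0.384 -0.867
  outer loop
   vertex 3.9 3.5 0.5
   vertex 2.7 0.7 1.3
   vertex 1.9 2.3 0.3
  endloop
 endfacet
 facet normal 0.930 -0.236 -0.281
  outer loop
   vertex 3.9 3.5 0.5
   vertex 4.3 4.6 0.9
   vertex 4.2 1.0 3.6
  endloop
 endfacet
 facet normal 0.771 -0.457 -0.443
  outer loop
   vertex 3.9 3.5 0.5
   vertex 4.2 1.0 3.6
   vertex 2.7 0.7 1.3
  endloop
 endfacet
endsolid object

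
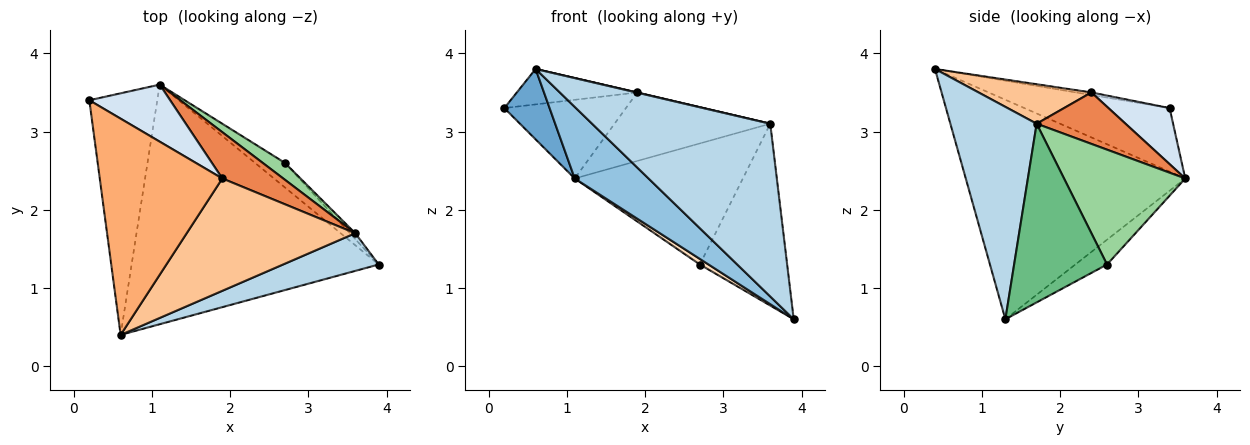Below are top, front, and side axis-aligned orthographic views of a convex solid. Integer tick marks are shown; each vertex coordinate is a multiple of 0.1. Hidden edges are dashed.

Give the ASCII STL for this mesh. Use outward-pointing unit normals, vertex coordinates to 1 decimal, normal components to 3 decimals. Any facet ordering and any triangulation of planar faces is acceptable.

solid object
 facet normal -0.668 -0.208 -0.714
  outer loop
   vertex 1.1 3.6 2.4
   vertex 0.6 0.4 3.8
   vertex 0.2 3.4 3.3
  endloop
 endfacet
 facet normal -0.648 -0.218 -0.730
  outer loop
   vertex 1.1 3.6 2.4
   vertex 3.9 1.3 0.6
   vertex 0.6 0.4 3.8
  endloop
 endfacet
 facet normal 0.428 -0.883 0.193
  outer loop
   vertex 3.6 1.7 3.1
   vertex 0.6 0.4 3.8
   vertex 3.9 1.3 0.6
  endloop
 endfacet
 facet normal 0.377 0.750 0.544
  outer loop
   vertex 1.9 2.4 3.5
   vertex 1.1 3.6 2.4
   vertex 0.2 3.4 3.3
  endloop
 endfacet
 facet normal 0.428 0.749 0.506
  outer loop
   vertex 1.9 2.4 3.5
   vertex 3.6 1.7 3.1
   vertex 1.1 3.6 2.4
  endloop
 endfacet
 facet normal -0.021 0.162 0.987
  outer loop
   vertex 1.9 2.4 3.5
   vertex 0.2 3.4 3.3
   vertex 0.6 0.4 3.8
  endloop
 endfacet
 facet normal 0.228 -0.002 0.974
  outer loop
   vertex 1.9 2.4 3.5
   vertex 0.6 0.4 3.8
   vertex 3.6 1.7 3.1
  endloop
 endfacet
 facet normal -0.629 -0.172 -0.758
  outer loop
   vertex 2.7 2.6 1.3
   vertex 3.9 1.3 0.6
   vertex 1.1 3.6 2.4
  endloop
 endfacet
 facet normal 0.729 0.685 -0.022
  outer loop
   vertex 2.7 2.6 1.3
   vertex 3.6 1.7 3.1
   vertex 3.9 1.3 0.6
  endloop
 endfacet
 facet normal 0.581 0.806 0.112
  outer loop
   vertex 2.7 2.6 1.3
   vertex 1.1 3.6 2.4
   vertex 3.6 1.7 3.1
  endloop
 endfacet
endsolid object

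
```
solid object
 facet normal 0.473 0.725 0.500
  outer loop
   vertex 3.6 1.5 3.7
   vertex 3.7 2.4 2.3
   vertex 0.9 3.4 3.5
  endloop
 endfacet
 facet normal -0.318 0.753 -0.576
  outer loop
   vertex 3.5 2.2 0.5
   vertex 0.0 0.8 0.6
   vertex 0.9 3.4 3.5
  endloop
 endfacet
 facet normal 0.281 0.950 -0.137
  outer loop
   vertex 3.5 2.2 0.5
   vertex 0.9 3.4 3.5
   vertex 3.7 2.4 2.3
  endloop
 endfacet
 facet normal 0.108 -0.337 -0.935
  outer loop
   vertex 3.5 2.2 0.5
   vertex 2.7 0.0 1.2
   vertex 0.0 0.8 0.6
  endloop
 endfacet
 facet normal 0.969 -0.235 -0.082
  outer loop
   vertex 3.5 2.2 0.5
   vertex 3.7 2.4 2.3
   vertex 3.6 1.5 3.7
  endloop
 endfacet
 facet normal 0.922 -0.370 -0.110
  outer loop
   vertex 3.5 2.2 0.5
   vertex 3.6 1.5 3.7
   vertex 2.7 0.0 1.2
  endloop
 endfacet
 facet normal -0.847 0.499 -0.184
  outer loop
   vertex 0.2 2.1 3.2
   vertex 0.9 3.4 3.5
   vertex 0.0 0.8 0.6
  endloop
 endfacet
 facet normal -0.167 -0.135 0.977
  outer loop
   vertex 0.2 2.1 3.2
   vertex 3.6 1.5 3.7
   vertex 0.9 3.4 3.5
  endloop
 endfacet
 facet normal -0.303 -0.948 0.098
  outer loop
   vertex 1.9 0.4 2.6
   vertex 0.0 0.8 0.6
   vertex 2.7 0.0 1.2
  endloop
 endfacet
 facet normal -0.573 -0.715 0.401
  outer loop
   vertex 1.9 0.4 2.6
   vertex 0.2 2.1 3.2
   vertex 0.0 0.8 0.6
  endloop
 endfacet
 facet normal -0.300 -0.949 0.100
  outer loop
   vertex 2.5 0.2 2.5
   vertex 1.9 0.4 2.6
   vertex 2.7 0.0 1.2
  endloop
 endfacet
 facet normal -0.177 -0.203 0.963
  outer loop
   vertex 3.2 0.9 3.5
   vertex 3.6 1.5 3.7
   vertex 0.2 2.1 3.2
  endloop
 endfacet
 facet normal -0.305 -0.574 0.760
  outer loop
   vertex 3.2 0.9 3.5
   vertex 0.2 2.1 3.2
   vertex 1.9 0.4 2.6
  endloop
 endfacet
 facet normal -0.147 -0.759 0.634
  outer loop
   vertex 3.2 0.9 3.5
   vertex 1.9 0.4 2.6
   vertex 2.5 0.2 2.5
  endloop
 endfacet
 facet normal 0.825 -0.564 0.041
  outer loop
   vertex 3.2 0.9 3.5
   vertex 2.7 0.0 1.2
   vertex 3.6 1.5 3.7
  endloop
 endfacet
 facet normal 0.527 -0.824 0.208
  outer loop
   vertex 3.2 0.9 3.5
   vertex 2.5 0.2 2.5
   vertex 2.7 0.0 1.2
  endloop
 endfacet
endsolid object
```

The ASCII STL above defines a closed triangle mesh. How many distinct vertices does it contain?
10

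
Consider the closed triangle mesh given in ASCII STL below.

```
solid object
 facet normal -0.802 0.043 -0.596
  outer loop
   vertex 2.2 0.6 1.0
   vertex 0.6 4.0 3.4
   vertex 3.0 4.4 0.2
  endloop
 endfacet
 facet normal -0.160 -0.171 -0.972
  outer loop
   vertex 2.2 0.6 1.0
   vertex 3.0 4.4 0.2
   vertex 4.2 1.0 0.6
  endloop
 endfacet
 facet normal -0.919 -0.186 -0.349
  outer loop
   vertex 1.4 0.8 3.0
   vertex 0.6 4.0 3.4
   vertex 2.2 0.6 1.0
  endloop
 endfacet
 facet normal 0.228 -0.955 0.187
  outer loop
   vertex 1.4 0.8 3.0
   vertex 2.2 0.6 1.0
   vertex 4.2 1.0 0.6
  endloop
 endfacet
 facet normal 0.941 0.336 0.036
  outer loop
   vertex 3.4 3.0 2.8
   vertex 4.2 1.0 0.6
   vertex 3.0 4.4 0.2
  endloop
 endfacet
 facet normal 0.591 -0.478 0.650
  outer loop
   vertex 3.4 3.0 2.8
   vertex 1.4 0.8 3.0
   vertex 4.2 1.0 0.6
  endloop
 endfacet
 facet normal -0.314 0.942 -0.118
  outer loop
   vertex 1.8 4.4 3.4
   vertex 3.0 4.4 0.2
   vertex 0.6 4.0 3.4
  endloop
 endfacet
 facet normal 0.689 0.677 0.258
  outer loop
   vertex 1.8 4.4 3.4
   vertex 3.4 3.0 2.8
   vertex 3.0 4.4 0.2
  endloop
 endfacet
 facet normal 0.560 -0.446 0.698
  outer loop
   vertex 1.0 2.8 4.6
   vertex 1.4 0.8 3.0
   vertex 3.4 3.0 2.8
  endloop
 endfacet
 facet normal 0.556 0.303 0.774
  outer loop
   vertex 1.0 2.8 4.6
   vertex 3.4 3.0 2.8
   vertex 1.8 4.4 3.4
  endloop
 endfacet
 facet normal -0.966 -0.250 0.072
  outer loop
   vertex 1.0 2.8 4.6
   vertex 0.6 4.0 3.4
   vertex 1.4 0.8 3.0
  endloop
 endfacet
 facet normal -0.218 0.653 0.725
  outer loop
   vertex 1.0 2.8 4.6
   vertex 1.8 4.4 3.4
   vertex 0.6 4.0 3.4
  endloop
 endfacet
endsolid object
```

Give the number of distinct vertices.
8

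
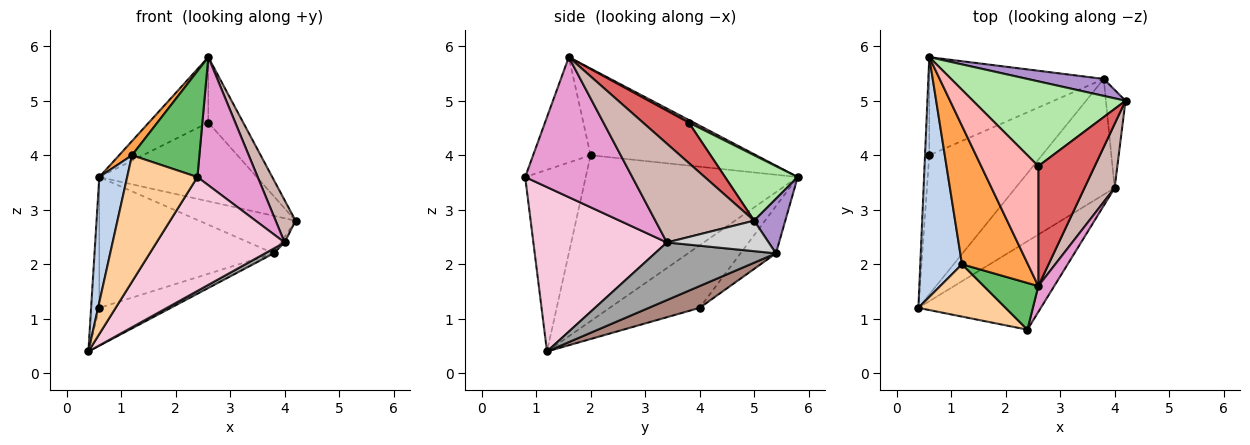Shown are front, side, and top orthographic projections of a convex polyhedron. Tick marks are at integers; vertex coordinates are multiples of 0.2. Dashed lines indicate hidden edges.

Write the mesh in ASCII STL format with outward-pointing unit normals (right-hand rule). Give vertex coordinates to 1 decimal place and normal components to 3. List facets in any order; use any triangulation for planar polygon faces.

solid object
 facet normal -0.994 0.090 -0.068
  outer loop
   vertex 0.6 4.0 1.2
   vertex 0.4 1.2 0.4
   vertex 0.6 5.8 3.6
  endloop
 endfacet
 facet normal -0.962 -0.126 0.242
  outer loop
   vertex 1.2 2.0 4.0
   vertex 0.6 5.8 3.6
   vertex 0.4 1.2 0.4
  endloop
 endfacet
 facet normal -0.794 -0.062 0.604
  outer loop
   vertex 1.2 2.0 4.0
   vertex 2.6 1.6 5.8
   vertex 0.6 5.8 3.6
  endloop
 endfacet
 facet normal -0.623 -0.723 0.299
  outer loop
   vertex 1.2 2.0 4.0
   vertex 0.4 1.2 0.4
   vertex 2.4 0.8 3.6
  endloop
 endfacet
 facet normal -0.615 -0.721 0.318
  outer loop
   vertex 1.2 2.0 4.0
   vertex 2.4 0.8 3.6
   vertex 2.6 1.6 5.8
  endloop
 endfacet
 facet normal 0.300 0.649 0.699
  outer loop
   vertex 2.6 3.8 4.6
   vertex 4.2 5.0 2.8
   vertex 0.6 5.8 3.6
  endloop
 endfacet
 facet normal 0.532 0.405 0.743
  outer loop
   vertex 2.6 3.8 4.6
   vertex 2.6 1.6 5.8
   vertex 4.2 5.0 2.8
  endloop
 endfacet
 facet normal 0.040 0.478 0.877
  outer loop
   vertex 2.6 3.8 4.6
   vertex 0.6 5.8 3.6
   vertex 2.6 1.6 5.8
  endloop
 endfacet
 facet normal 0.282 0.874 0.395
  outer loop
   vertex 3.8 5.4 2.2
   vertex 0.6 5.8 3.6
   vertex 4.2 5.0 2.8
  endloop
 endfacet
 facet normal -0.160 0.790 -0.592
  outer loop
   vertex 3.8 5.4 2.2
   vertex 0.6 4.0 1.2
   vertex 0.6 5.8 3.6
  endloop
 endfacet
 facet normal 0.184 0.258 -0.949
  outer loop
   vertex 3.8 5.4 2.2
   vertex 0.4 1.2 0.4
   vertex 0.6 4.0 1.2
  endloop
 endfacet
 facet normal 0.939 -0.189 0.287
  outer loop
   vertex 4.0 3.4 2.4
   vertex 4.2 5.0 2.8
   vertex 2.6 1.6 5.8
  endloop
 endfacet
 facet normal 0.867 -0.488 0.099
  outer loop
   vertex 4.0 3.4 2.4
   vertex 2.6 1.6 5.8
   vertex 2.4 0.8 3.6
  endloop
 endfacet
 facet normal 0.636 -0.610 -0.473
  outer loop
   vertex 4.0 3.4 2.4
   vertex 2.4 0.8 3.6
   vertex 0.4 1.2 0.4
  endloop
 endfacet
 facet normal 0.502 -0.036 -0.864
  outer loop
   vertex 4.0 3.4 2.4
   vertex 0.4 1.2 0.4
   vertex 3.8 5.4 2.2
  endloop
 endfacet
 facet normal 0.841 0.030 -0.541
  outer loop
   vertex 4.0 3.4 2.4
   vertex 3.8 5.4 2.2
   vertex 4.2 5.0 2.8
  endloop
 endfacet
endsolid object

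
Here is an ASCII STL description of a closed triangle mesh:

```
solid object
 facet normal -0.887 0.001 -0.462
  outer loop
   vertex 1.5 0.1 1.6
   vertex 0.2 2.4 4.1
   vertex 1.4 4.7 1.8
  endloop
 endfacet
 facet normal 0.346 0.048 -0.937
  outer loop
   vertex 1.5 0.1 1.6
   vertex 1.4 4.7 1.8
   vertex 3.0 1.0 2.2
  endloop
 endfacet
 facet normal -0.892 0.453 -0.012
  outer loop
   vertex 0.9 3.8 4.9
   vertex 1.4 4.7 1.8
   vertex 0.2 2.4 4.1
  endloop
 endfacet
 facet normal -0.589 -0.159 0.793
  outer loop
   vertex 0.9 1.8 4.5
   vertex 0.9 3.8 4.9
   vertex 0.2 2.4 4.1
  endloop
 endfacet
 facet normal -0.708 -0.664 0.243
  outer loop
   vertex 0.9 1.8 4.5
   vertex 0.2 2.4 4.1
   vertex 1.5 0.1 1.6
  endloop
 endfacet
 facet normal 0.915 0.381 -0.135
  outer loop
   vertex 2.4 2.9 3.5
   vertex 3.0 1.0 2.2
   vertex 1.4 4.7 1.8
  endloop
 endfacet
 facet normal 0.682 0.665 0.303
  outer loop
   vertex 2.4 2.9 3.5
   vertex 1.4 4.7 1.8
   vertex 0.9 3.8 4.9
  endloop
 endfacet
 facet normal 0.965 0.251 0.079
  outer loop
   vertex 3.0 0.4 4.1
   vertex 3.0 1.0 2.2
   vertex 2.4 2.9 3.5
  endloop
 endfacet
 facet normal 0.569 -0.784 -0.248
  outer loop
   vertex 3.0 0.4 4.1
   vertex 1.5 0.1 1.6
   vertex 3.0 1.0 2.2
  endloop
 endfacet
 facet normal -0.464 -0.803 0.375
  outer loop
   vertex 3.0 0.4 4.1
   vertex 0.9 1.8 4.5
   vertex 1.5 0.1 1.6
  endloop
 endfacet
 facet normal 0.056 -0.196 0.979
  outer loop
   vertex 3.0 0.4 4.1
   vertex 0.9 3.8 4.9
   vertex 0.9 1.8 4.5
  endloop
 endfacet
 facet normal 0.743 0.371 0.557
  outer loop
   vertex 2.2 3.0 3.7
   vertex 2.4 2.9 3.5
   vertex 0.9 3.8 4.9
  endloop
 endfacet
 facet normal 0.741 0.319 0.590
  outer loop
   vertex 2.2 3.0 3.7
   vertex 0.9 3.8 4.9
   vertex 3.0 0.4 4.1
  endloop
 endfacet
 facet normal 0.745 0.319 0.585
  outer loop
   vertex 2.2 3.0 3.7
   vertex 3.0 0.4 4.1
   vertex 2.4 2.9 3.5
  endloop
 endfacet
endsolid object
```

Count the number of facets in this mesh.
14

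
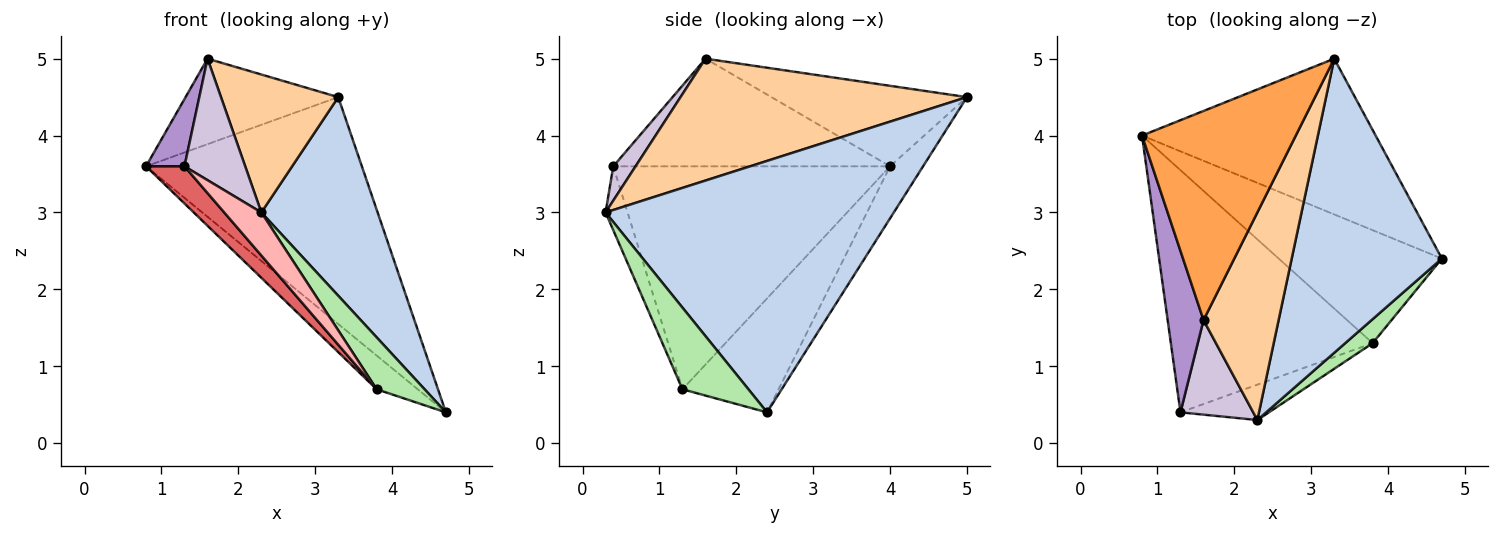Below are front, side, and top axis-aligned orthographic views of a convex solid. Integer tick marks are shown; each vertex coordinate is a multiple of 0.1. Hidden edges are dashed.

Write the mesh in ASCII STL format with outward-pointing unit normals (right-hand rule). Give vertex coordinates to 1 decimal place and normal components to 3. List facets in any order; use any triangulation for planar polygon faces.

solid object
 facet normal -0.125 0.818 -0.561
  outer loop
   vertex 3.3 5.0 4.5
   vertex 4.7 2.4 0.4
   vertex 0.8 4.0 3.6
  endloop
 endfacet
 facet normal 0.811 -0.327 0.485
  outer loop
   vertex 3.3 5.0 4.5
   vertex 2.3 0.3 3.0
   vertex 4.7 2.4 0.4
  endloop
 endfacet
 facet normal -0.436 0.341 0.833
  outer loop
   vertex 1.6 1.6 5.0
   vertex 3.3 5.0 4.5
   vertex 0.8 4.0 3.6
  endloop
 endfacet
 facet normal 0.804 -0.329 0.495
  outer loop
   vertex 1.6 1.6 5.0
   vertex 2.3 0.3 3.0
   vertex 3.3 5.0 4.5
  endloop
 endfacet
 facet normal -0.556 0.238 -0.796
  outer loop
   vertex 3.8 1.3 0.7
   vertex 0.8 4.0 3.6
   vertex 4.7 2.4 0.4
  endloop
 endfacet
 facet normal 0.781 -0.567 0.263
  outer loop
   vertex 3.8 1.3 0.7
   vertex 4.7 2.4 0.4
   vertex 2.3 0.3 3.0
  endloop
 endfacet
 facet normal -0.737 -0.102 -0.668
  outer loop
   vertex 1.3 0.4 3.6
   vertex 0.8 4.0 3.6
   vertex 3.8 1.3 0.7
  endloop
 endfacet
 facet normal -0.416 -0.703 -0.577
  outer loop
   vertex 1.3 0.4 3.6
   vertex 3.8 1.3 0.7
   vertex 2.3 0.3 3.0
  endloop
 endfacet
 facet normal -0.941 -0.131 0.314
  outer loop
   vertex 1.3 0.4 3.6
   vertex 1.6 1.6 5.0
   vertex 0.8 4.0 3.6
  endloop
 endfacet
 facet normal 0.278 -0.758 0.590
  outer loop
   vertex 1.3 0.4 3.6
   vertex 2.3 0.3 3.0
   vertex 1.6 1.6 5.0
  endloop
 endfacet
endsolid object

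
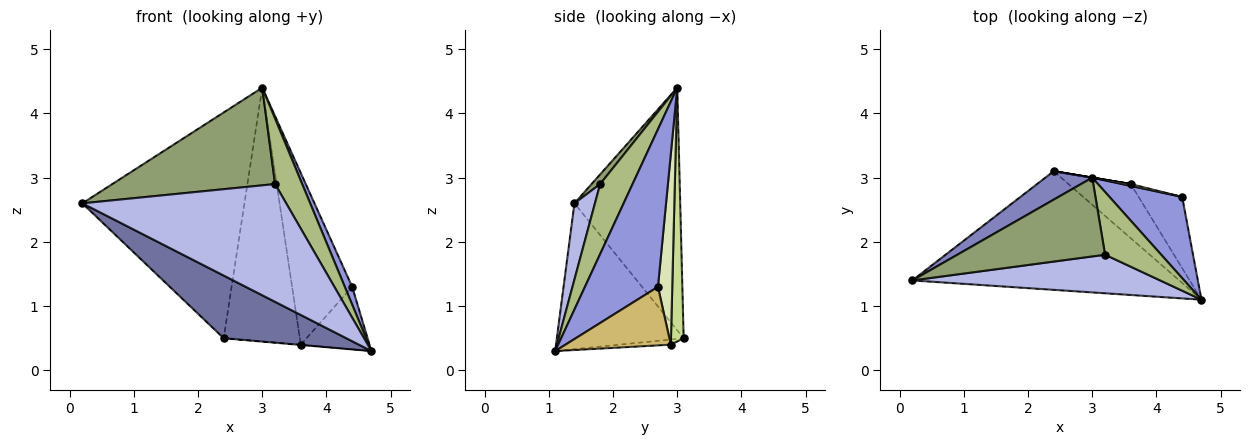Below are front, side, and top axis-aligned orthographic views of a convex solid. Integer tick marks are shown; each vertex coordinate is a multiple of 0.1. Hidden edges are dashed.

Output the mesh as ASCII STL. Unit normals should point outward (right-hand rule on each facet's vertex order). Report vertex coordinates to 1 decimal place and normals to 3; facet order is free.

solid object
 facet normal -0.435 -0.421 -0.796
  outer loop
   vertex 2.4 3.1 0.5
   vertex 4.7 1.1 0.3
   vertex 0.2 1.4 2.6
  endloop
 endfacet
 facet normal -0.543 0.833 0.105
  outer loop
   vertex 3.0 3.0 4.4
   vertex 2.4 3.1 0.5
   vertex 0.2 1.4 2.6
  endloop
 endfacet
 facet normal 0.904 -0.091 0.417
  outer loop
   vertex 4.4 2.7 1.3
   vertex 3.0 3.0 4.4
   vertex 4.7 1.1 0.3
  endloop
 endfacet
 facet normal 0.095 -0.946 0.310
  outer loop
   vertex 3.2 1.8 2.9
   vertex 0.2 1.4 2.6
   vertex 4.7 1.1 0.3
  endloop
 endfacet
 facet normal 0.041 -0.778 0.627
  outer loop
   vertex 3.2 1.8 2.9
   vertex 3.0 3.0 4.4
   vertex 0.2 1.4 2.6
  endloop
 endfacet
 facet normal 0.654 -0.546 0.524
  outer loop
   vertex 3.2 1.8 2.9
   vertex 4.7 1.1 0.3
   vertex 3.0 3.0 4.4
  endloop
 endfacet
 facet normal 0.164 0.986 0.000
  outer loop
   vertex 3.6 2.9 0.4
   vertex 2.4 3.1 0.5
   vertex 3.0 3.0 4.4
  endloop
 endfacet
 facet normal 0.231 0.973 0.010
  outer loop
   vertex 3.6 2.9 0.4
   vertex 3.0 3.0 4.4
   vertex 4.4 2.7 1.3
  endloop
 endfacet
 facet normal -0.082 0.005 -0.997
  outer loop
   vertex 3.6 2.9 0.4
   vertex 4.7 1.1 0.3
   vertex 2.4 3.1 0.5
  endloop
 endfacet
 facet normal 0.711 0.464 -0.529
  outer loop
   vertex 3.6 2.9 0.4
   vertex 4.4 2.7 1.3
   vertex 4.7 1.1 0.3
  endloop
 endfacet
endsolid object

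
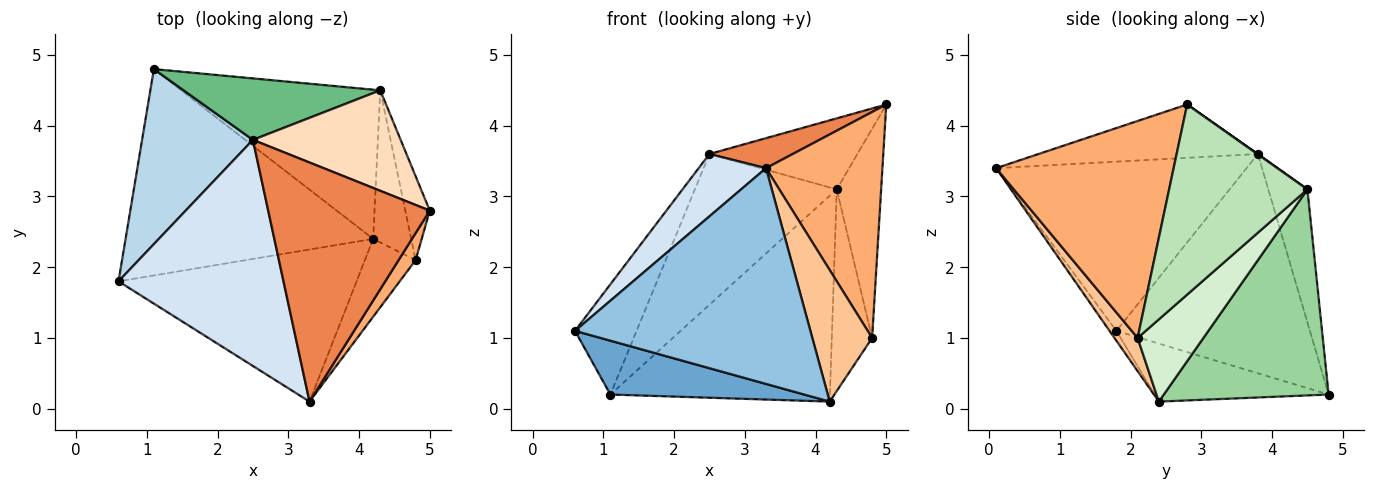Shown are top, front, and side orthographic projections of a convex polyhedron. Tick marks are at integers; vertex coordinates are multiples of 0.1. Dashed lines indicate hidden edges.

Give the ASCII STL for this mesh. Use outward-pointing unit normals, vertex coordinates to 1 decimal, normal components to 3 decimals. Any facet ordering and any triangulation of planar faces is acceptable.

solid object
 facet normal -0.221 -0.246 -0.944
  outer loop
   vertex 4.2 2.4 0.1
   vertex 0.6 1.8 1.1
   vertex 1.1 4.8 0.2
  endloop
 endfacet
 facet normal -0.024 -0.817 -0.576
  outer loop
   vertex 3.3 0.1 3.4
   vertex 0.6 1.8 1.1
   vertex 4.2 2.4 0.1
  endloop
 endfacet
 facet normal -0.859 0.273 0.434
  outer loop
   vertex 2.5 3.8 3.6
   vertex 1.1 4.8 0.2
   vertex 0.6 1.8 1.1
  endloop
 endfacet
 facet normal -0.703 -0.189 0.686
  outer loop
   vertex 2.5 3.8 3.6
   vertex 0.6 1.8 1.1
   vertex 3.3 0.1 3.4
  endloop
 endfacet
 facet normal -0.311 -0.118 0.943
  outer loop
   vertex 2.5 3.8 3.6
   vertex 3.3 0.1 3.4
   vertex 5.0 2.8 4.3
  endloop
 endfacet
 facet normal 0.834 -0.547 0.066
  outer loop
   vertex 4.8 2.1 1.0
   vertex 5.0 2.8 4.3
   vertex 3.3 0.1 3.4
  endloop
 endfacet
 facet normal 0.316 -0.817 -0.483
  outer loop
   vertex 4.8 2.1 1.0
   vertex 3.3 0.1 3.4
   vertex 4.2 2.4 0.1
  endloop
 endfacet
 facet normal 0.002 0.577 0.817
  outer loop
   vertex 4.3 4.5 3.1
   vertex 2.5 3.8 3.6
   vertex 5.0 2.8 4.3
  endloop
 endfacet
 facet normal -0.247 0.897 0.366
  outer loop
   vertex 4.3 4.5 3.1
   vertex 1.1 4.8 0.2
   vertex 2.5 3.8 3.6
  endloop
 endfacet
 facet normal 0.519 0.692 -0.502
  outer loop
   vertex 4.3 4.5 3.1
   vertex 4.2 2.4 0.1
   vertex 1.1 4.8 0.2
  endloop
 endfacet
 facet normal 0.945 0.303 -0.122
  outer loop
   vertex 4.3 4.5 3.1
   vertex 5.0 2.8 4.3
   vertex 4.8 2.1 1.0
  endloop
 endfacet
 facet normal 0.793 0.486 -0.367
  outer loop
   vertex 4.3 4.5 3.1
   vertex 4.8 2.1 1.0
   vertex 4.2 2.4 0.1
  endloop
 endfacet
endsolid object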